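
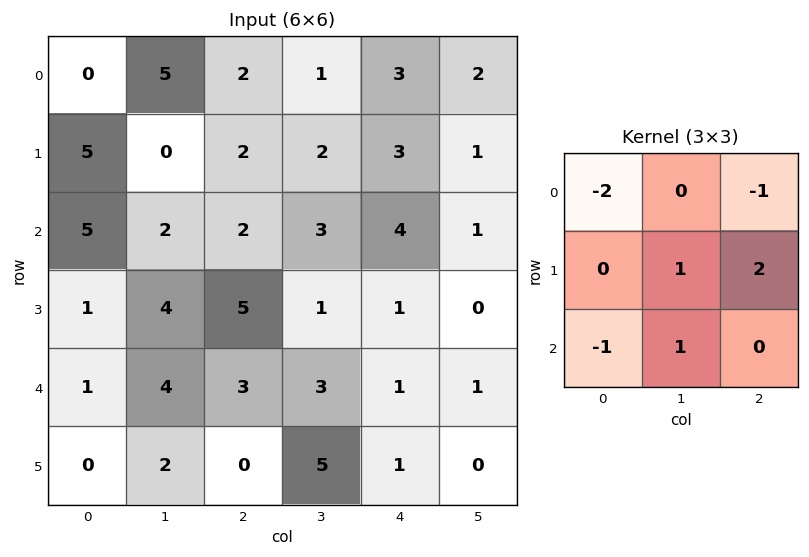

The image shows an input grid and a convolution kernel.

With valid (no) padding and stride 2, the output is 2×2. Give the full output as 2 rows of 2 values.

-1 2
5 -5

Output[0,0]: The receptive field on the input at this output position is [0 5 2 / 5 0 2 / 5 2 2]. Elementwise product with the kernel and sum: 0·-2 + 2·-1 + 0·1 + 2·2 + 5·-1 + 2·1.
Output[0,1]: The receptive field on the input at this output position is [2 1 3 / 2 2 3 / 2 3 4]. Elementwise product with the kernel and sum: 2·-2 + 3·-1 + 2·1 + 3·2 + 2·-1 + 3·1.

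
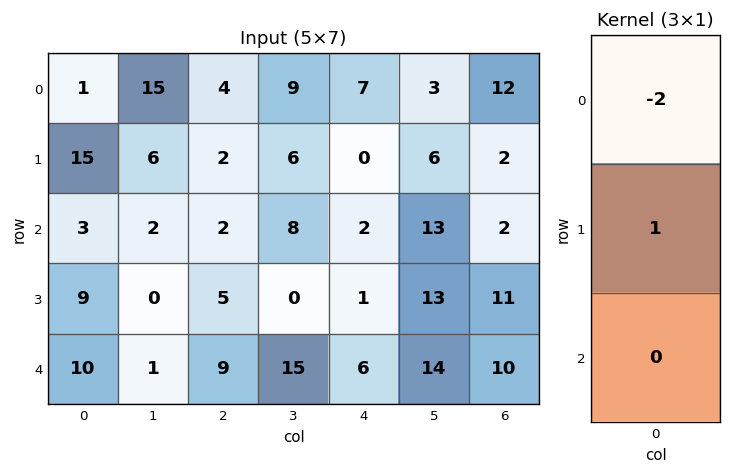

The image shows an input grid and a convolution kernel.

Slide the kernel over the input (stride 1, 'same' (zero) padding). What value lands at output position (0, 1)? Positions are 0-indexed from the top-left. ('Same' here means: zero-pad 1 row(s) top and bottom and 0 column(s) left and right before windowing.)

15

The receptive field on the zero-padded input at this output position is [0 / 15 / 6]. Elementwise product with the kernel and sum: 0·-2 + 15·1.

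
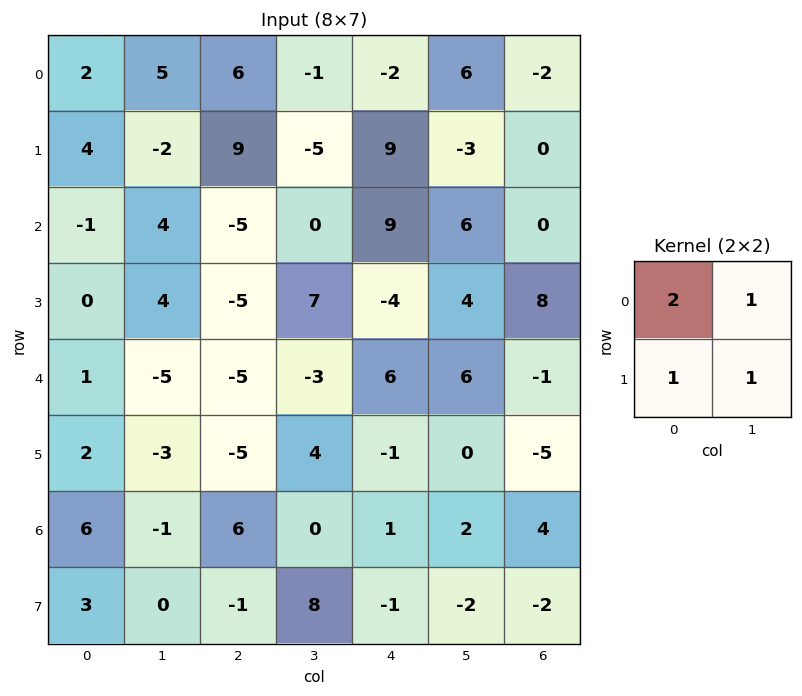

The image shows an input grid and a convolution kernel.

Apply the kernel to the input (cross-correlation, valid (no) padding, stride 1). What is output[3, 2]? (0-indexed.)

The receptive field on the input at this output position is [-5 7 / -5 -3]. Elementwise product with the kernel and sum: -5·2 + 7·1 + -5·1 + -3·1.

-11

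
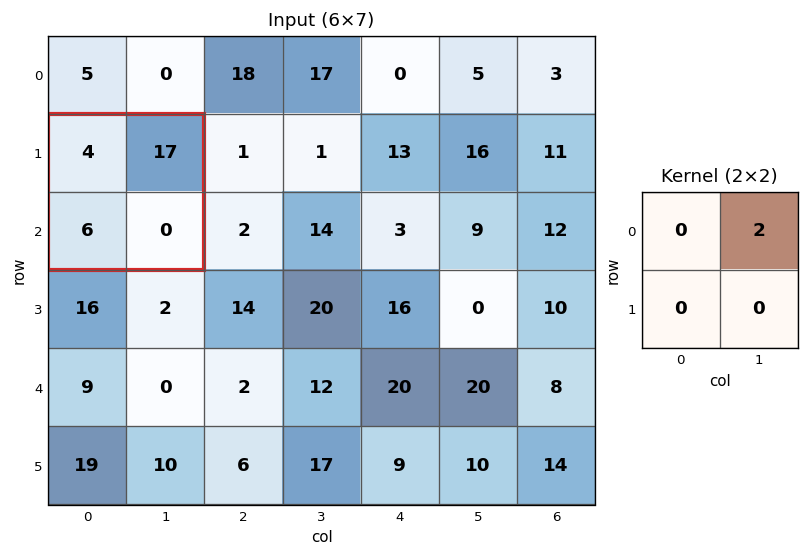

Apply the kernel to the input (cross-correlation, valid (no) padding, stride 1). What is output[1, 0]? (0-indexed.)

34

The receptive field on the input at this output position is [4 17 / 6 0]. Elementwise product with the kernel and sum: 17·2.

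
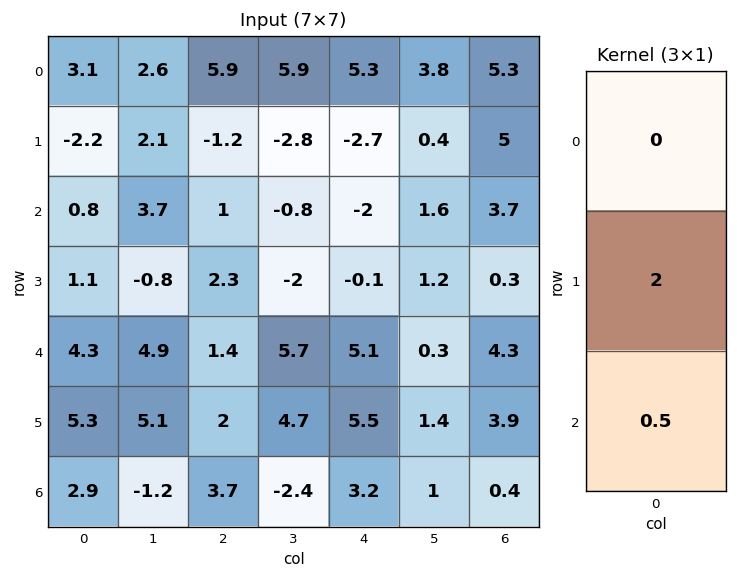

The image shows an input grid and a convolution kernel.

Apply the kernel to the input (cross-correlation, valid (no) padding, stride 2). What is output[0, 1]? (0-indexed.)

The receptive field on the input at this output position is [5.9 / -1.2 / 1]. Elementwise product with the kernel and sum: -1.2·2 + 1·0.5.

-1.9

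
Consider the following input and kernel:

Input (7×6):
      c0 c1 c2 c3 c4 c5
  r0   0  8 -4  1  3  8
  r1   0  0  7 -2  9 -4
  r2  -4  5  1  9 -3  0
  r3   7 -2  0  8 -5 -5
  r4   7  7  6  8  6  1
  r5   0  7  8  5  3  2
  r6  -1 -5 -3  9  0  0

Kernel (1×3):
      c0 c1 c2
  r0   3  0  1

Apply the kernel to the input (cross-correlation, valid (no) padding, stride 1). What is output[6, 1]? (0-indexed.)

-6

The receptive field on the input at this output position is [-5 -3 9]. Elementwise product with the kernel and sum: -5·3 + 9·1.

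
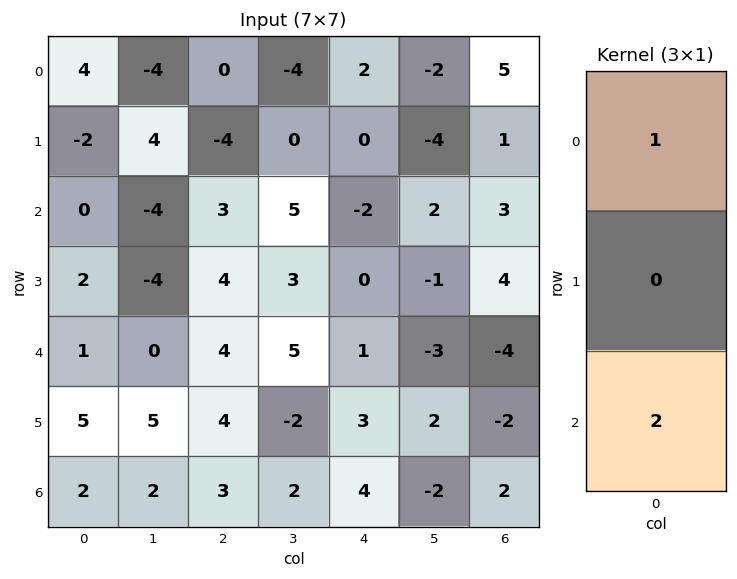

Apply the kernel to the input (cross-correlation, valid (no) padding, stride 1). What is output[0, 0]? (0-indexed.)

The receptive field on the input at this output position is [4 / -2 / 0]. Elementwise product with the kernel and sum: 4·1 + 0·2.

4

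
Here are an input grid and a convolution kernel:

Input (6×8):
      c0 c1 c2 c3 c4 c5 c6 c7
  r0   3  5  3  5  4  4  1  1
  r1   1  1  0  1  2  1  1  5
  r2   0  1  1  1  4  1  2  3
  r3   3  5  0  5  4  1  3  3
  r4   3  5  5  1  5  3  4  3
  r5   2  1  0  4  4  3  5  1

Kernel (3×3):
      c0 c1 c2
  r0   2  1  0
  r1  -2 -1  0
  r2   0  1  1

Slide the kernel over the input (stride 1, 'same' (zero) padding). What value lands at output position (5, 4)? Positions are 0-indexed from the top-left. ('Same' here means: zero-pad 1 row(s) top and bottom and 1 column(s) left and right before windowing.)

-5

The receptive field on the zero-padded input at this output position is [1 5 3 / 4 4 3 / 0 0 0]. Elementwise product with the kernel and sum: 1·2 + 5·1 + 4·-2 + 4·-1 + 0·1 + 0·1.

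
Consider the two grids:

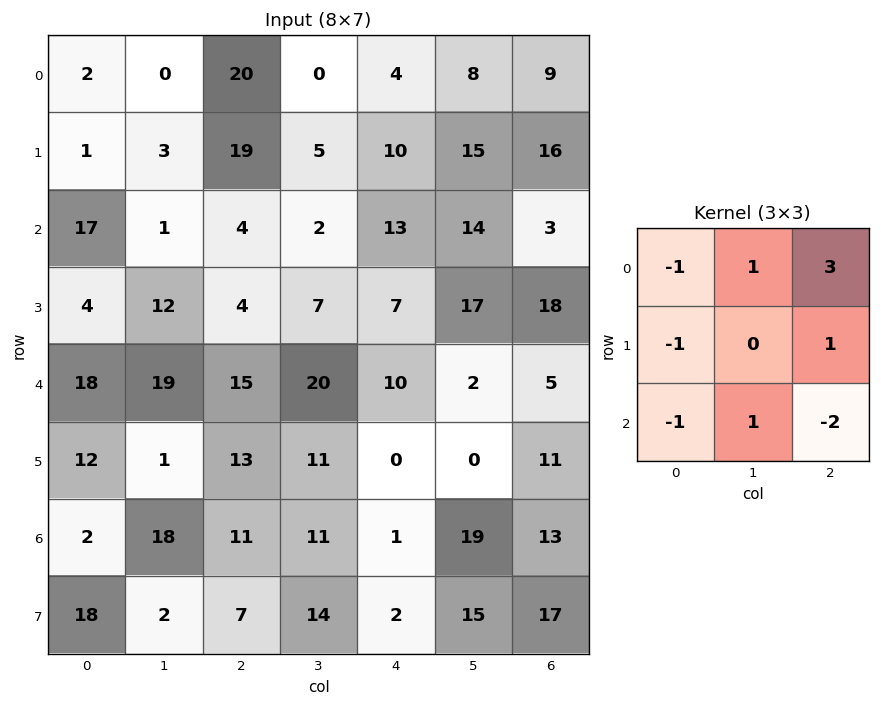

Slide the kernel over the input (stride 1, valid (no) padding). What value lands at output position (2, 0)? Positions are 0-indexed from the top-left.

The receptive field on the input at this output position is [17 1 4 / 4 12 4 / 18 19 15]. Elementwise product with the kernel and sum: 17·-1 + 1·1 + 4·3 + 4·-1 + 4·1 + 18·-1 + 19·1 + 15·-2.

-33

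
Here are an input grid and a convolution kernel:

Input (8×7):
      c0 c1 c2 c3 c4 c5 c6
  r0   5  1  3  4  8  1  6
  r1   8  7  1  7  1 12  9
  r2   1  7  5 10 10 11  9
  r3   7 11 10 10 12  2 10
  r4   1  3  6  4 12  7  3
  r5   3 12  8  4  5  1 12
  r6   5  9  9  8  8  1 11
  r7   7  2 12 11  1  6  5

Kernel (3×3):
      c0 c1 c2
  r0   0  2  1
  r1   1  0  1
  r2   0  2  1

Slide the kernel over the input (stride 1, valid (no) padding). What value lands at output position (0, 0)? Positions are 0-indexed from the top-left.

33

The receptive field on the input at this output position is [5 1 3 / 8 7 1 / 1 7 5]. Elementwise product with the kernel and sum: 1·2 + 3·1 + 8·1 + 1·1 + 7·2 + 5·1.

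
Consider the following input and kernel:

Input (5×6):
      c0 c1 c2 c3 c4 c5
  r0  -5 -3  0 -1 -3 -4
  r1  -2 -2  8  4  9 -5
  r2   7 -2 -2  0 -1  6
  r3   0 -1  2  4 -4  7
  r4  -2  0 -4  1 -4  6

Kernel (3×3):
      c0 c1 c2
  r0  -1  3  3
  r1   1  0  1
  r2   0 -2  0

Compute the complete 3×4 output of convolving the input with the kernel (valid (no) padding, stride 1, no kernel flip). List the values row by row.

6 6 5 -19
27 32 20 22
-17 7 -5 34

Output[0,0]: The receptive field on the input at this output position is [-5 -3 0 / -2 -2 8 / 7 -2 -2]. Elementwise product with the kernel and sum: -5·-1 + -3·3 + 0·3 + -2·1 + 8·1 + -2·-2.
Output[0,1]: The receptive field on the input at this output position is [-3 0 -1 / -2 8 4 / -2 -2 0]. Elementwise product with the kernel and sum: -3·-1 + 0·3 + -1·3 + -2·1 + 4·1 + -2·-2.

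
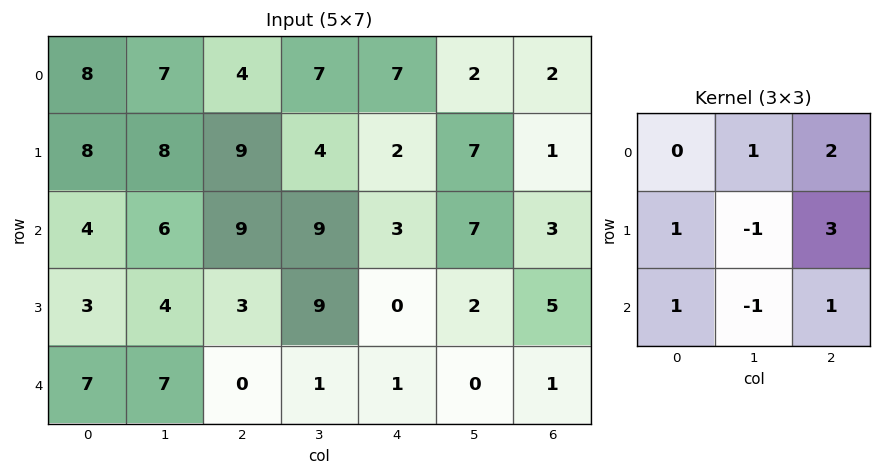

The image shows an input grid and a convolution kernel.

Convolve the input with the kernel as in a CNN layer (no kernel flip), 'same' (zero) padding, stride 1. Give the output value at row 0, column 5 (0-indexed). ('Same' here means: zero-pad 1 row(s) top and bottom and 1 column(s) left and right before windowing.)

The receptive field on the zero-padded input at this output position is [0 0 0 / 7 2 2 / 2 7 1]. Elementwise product with the kernel and sum: 0·1 + 0·2 + 7·1 + 2·-1 + 2·3 + 2·1 + 7·-1 + 1·1.

7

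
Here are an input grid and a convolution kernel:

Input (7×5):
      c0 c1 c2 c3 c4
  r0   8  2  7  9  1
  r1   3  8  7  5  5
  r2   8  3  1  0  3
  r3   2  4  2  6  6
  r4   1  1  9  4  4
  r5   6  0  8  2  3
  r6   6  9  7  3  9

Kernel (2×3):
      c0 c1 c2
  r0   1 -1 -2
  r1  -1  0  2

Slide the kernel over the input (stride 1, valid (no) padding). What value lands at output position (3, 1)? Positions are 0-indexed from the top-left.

The receptive field on the input at this output position is [4 2 6 / 1 9 4]. Elementwise product with the kernel and sum: 4·1 + 2·-1 + 6·-2 + 1·-1 + 4·2.

-3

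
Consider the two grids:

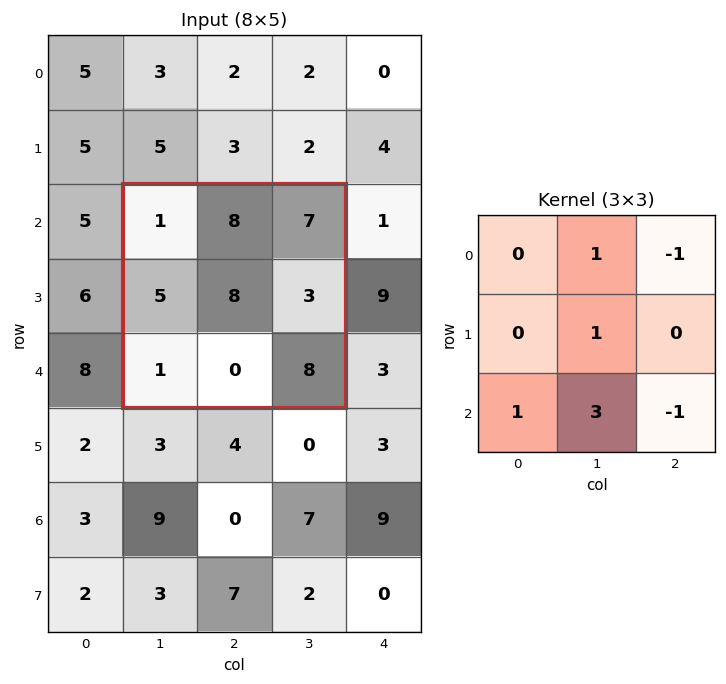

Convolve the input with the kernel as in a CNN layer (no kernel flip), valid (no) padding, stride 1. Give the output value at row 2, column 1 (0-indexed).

2

The receptive field on the input at this output position is [1 8 7 / 5 8 3 / 1 0 8]. Elementwise product with the kernel and sum: 8·1 + 7·-1 + 8·1 + 1·1 + 0·3 + 8·-1.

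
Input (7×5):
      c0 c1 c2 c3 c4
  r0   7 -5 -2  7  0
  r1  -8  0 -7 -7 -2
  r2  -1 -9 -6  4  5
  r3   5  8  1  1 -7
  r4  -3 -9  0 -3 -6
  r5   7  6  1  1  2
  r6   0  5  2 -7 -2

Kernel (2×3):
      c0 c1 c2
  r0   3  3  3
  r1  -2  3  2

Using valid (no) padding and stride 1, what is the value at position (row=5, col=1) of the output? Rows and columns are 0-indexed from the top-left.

6

The receptive field on the input at this output position is [6 1 1 / 5 2 -7]. Elementwise product with the kernel and sum: 6·3 + 1·3 + 1·3 + 5·-2 + 2·3 + -7·2.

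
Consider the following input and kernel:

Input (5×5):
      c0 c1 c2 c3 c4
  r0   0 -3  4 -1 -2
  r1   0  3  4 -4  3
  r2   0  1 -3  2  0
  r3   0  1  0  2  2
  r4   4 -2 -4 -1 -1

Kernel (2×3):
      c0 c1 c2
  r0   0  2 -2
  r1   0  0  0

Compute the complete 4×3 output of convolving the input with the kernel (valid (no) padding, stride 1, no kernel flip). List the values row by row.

Output[0,0]: The receptive field on the input at this output position is [0 -3 4 / 0 3 4]. Elementwise product with the kernel and sum: -3·2 + 4·-2.
Output[0,1]: The receptive field on the input at this output position is [-3 4 -1 / 3 4 -4]. Elementwise product with the kernel and sum: 4·2 + -1·-2.

-14 10 2
-2 16 -14
8 -10 4
2 -4 0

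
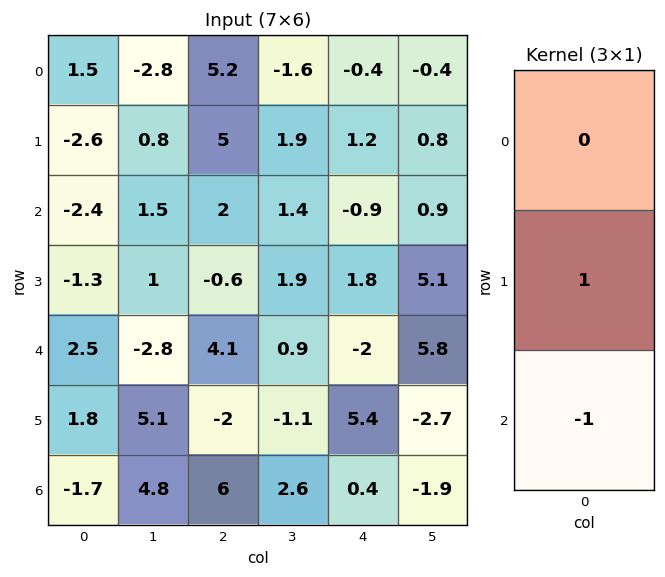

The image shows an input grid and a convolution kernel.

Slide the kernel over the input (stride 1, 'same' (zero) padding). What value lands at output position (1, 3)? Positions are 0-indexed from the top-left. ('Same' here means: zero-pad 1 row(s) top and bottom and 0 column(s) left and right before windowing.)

0.5

The receptive field on the zero-padded input at this output position is [-1.6 / 1.9 / 1.4]. Elementwise product with the kernel and sum: 1.9·1 + 1.4·-1.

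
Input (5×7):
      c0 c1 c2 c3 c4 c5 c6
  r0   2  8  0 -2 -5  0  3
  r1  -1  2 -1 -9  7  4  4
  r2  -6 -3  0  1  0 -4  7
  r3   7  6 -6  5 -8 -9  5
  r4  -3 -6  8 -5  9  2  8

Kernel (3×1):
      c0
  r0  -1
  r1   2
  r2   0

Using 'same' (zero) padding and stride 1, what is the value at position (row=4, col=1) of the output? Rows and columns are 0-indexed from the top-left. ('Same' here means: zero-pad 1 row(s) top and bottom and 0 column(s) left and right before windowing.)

The receptive field on the zero-padded input at this output position is [6 / -6 / 0]. Elementwise product with the kernel and sum: 6·-1 + -6·2.

-18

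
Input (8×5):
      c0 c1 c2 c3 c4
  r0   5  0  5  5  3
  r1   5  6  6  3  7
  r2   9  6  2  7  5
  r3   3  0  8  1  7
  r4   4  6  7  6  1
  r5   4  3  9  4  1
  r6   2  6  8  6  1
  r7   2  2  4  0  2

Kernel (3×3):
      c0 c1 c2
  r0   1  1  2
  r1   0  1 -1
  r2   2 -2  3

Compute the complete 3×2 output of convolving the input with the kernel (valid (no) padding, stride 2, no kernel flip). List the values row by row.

Output[0,0]: The receptive field on the input at this output position is [5 0 5 / 5 6 6 / 9 6 2]. Elementwise product with the kernel and sum: 5·1 + 0·1 + 5·2 + 6·1 + 6·-1 + 9·2 + 6·-2 + 2·3.
Output[0,1]: The receptive field on the input at this output position is [5 5 3 / 6 3 7 / 2 7 5]. Elementwise product with the kernel and sum: 5·1 + 5·1 + 3·2 + 3·1 + 7·-1 + 2·2 + 7·-2 + 5·3.

27 17
28 18
34 25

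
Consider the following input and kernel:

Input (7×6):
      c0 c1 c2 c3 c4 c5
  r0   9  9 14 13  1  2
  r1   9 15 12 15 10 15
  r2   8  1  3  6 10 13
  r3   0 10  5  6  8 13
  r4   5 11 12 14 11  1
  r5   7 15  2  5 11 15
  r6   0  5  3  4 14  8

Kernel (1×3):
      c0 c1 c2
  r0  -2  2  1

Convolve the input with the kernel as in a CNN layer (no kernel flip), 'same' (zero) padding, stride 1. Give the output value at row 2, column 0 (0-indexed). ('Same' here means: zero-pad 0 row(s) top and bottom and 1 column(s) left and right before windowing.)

17

The receptive field on the zero-padded input at this output position is [0 8 1]. Elementwise product with the kernel and sum: 0·-2 + 8·2 + 1·1.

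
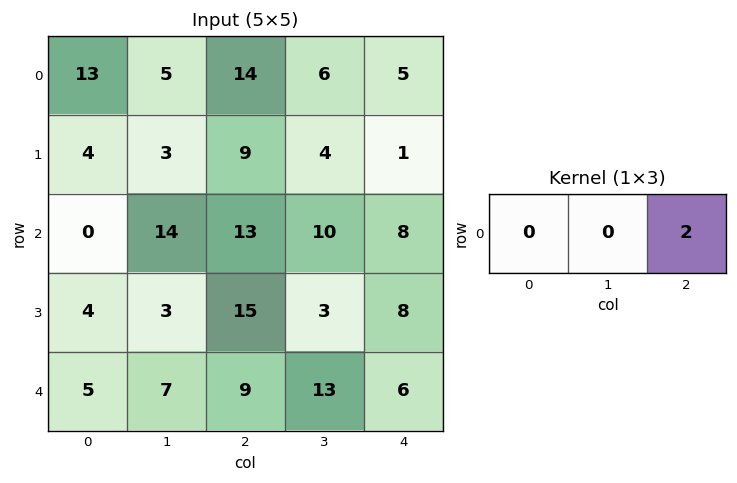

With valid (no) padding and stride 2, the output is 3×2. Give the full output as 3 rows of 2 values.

Output[0,0]: The receptive field on the input at this output position is [13 5 14]. Elementwise product with the kernel and sum: 14·2.
Output[0,1]: The receptive field on the input at this output position is [14 6 5]. Elementwise product with the kernel and sum: 5·2.

28 10
26 16
18 12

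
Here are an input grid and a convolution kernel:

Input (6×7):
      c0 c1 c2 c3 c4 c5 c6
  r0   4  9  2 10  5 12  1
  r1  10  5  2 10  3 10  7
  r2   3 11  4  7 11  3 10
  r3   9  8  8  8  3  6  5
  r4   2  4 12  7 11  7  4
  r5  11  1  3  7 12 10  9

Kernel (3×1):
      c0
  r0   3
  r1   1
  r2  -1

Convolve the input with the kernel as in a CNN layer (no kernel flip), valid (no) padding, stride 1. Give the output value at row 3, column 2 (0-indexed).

The receptive field on the input at this output position is [8 / 12 / 3]. Elementwise product with the kernel and sum: 8·3 + 12·1 + 3·-1.

33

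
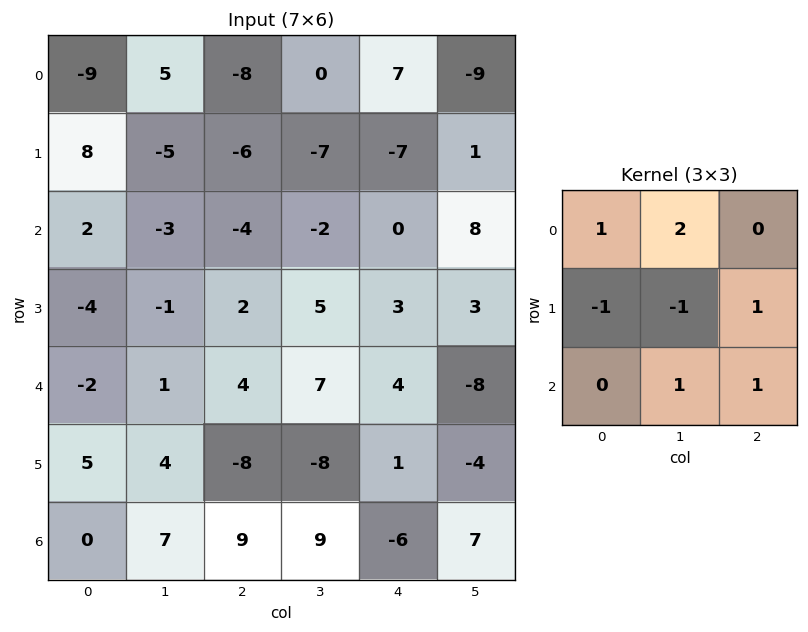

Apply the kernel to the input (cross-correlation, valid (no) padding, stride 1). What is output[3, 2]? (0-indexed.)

-2

The receptive field on the input at this output position is [2 5 3 / 4 7 4 / -8 -8 1]. Elementwise product with the kernel and sum: 2·1 + 5·2 + 4·-1 + 7·-1 + 4·1 + -8·1 + 1·1.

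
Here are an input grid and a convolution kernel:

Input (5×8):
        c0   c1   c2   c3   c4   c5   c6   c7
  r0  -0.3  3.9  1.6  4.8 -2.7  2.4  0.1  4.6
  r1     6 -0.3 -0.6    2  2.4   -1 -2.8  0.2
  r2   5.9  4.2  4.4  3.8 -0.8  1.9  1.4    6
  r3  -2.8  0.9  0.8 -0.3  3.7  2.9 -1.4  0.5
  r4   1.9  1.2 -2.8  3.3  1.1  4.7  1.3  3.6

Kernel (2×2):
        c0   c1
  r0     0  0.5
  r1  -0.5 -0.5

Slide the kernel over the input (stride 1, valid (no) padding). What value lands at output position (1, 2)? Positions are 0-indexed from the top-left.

-3.1

The receptive field on the input at this output position is [-0.6 2 / 4.4 3.8]. Elementwise product with the kernel and sum: 2·0.5 + 4.4·-0.5 + 3.8·-0.5.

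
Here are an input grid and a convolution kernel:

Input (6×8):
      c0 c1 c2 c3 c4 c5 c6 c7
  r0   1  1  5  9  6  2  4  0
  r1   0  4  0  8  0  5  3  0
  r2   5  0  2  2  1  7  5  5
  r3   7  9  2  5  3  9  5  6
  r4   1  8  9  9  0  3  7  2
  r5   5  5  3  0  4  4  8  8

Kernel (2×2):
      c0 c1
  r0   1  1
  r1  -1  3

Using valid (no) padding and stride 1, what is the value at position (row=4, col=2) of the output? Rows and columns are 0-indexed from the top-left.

The receptive field on the input at this output position is [9 9 / 3 0]. Elementwise product with the kernel and sum: 9·1 + 9·1 + 3·-1 + 0·3.

15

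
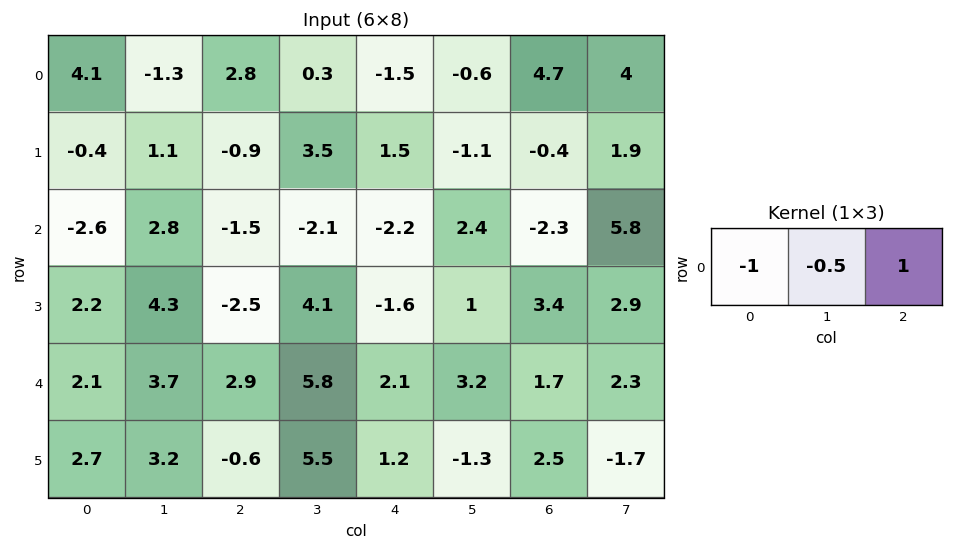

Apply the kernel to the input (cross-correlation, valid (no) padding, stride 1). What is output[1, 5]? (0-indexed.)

3.2

The receptive field on the input at this output position is [-1.1 -0.4 1.9]. Elementwise product with the kernel and sum: -1.1·-1 + -0.4·-0.5 + 1.9·1.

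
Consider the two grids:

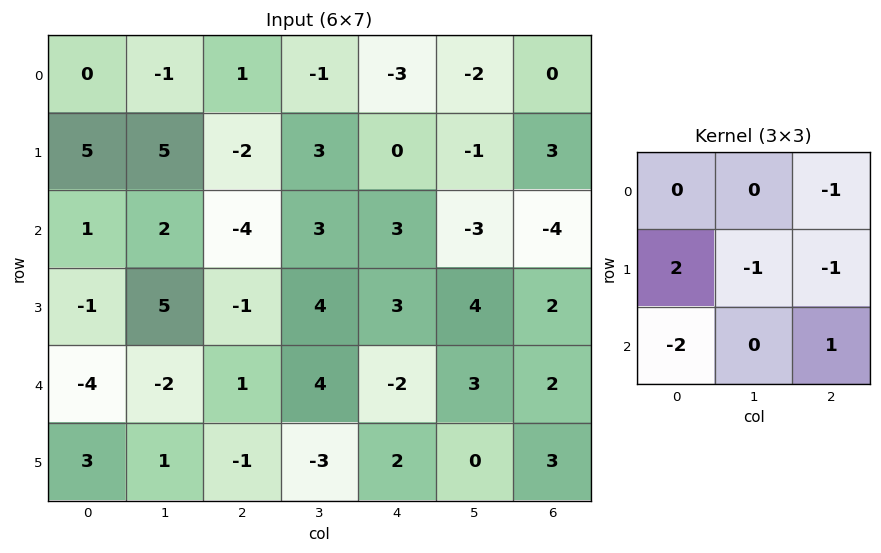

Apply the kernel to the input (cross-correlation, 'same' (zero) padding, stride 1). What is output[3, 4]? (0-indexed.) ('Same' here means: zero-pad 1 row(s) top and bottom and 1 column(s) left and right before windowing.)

The receptive field on the zero-padded input at this output position is [3 3 -3 / 4 3 4 / 4 -2 3]. Elementwise product with the kernel and sum: -3·-1 + 4·2 + 3·-1 + 4·-1 + 4·-2 + 3·1.

-1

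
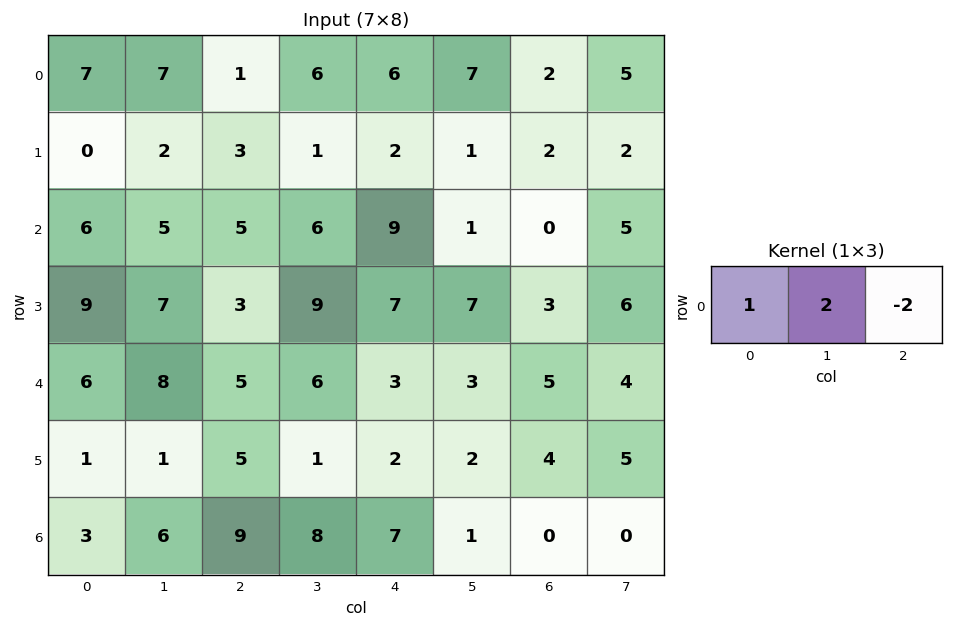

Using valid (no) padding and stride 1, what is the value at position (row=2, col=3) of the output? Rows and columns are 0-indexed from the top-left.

22

The receptive field on the input at this output position is [6 9 1]. Elementwise product with the kernel and sum: 6·1 + 9·2 + 1·-2.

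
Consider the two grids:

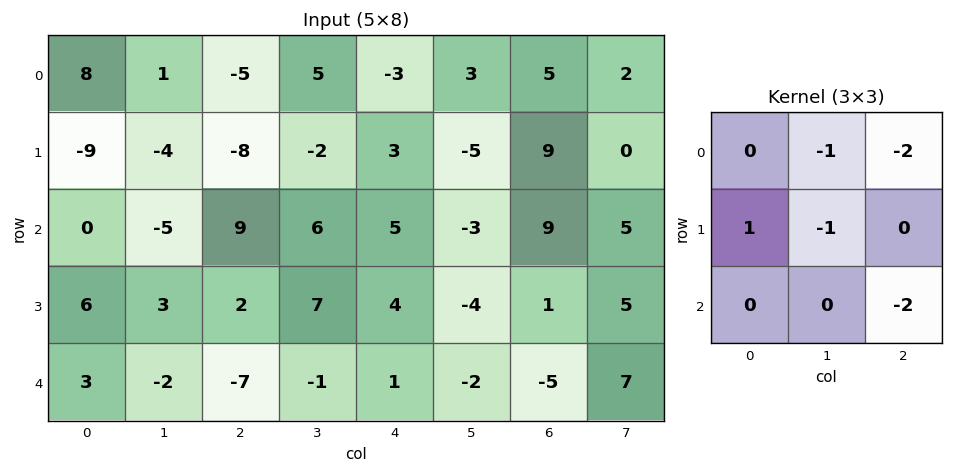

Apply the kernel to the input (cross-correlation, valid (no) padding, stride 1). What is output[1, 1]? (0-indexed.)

-16

The receptive field on the input at this output position is [-4 -8 -2 / -5 9 6 / 3 2 7]. Elementwise product with the kernel and sum: -8·-1 + -2·-2 + -5·1 + 9·-1 + 7·-2.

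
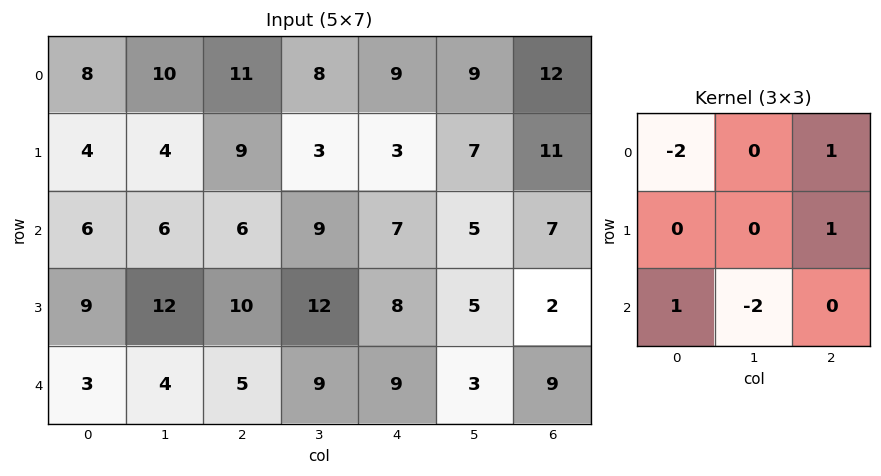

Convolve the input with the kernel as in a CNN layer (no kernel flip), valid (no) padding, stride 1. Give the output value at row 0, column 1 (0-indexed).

-15

The receptive field on the input at this output position is [10 11 8 / 4 9 3 / 6 6 9]. Elementwise product with the kernel and sum: 10·-2 + 8·1 + 3·1 + 6·1 + 6·-2.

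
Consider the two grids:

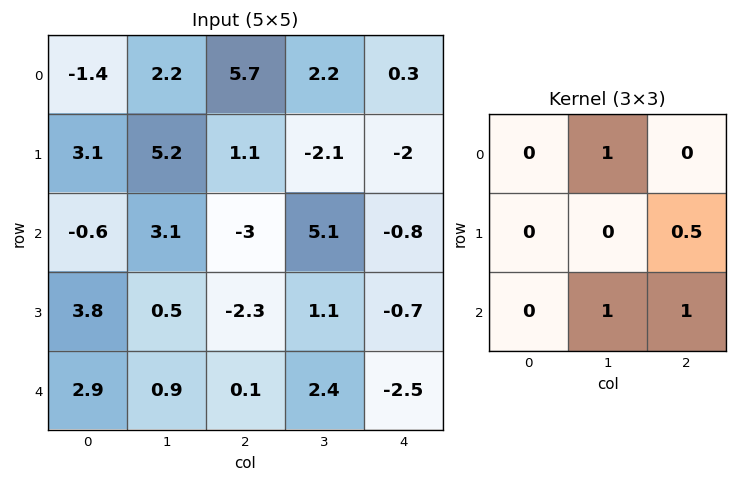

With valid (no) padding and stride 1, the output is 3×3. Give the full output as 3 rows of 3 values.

2.85 6.75 5.5
1.9 2.45 -2.1
2.95 0.05 4.65

Output[0,0]: The receptive field on the input at this output position is [-1.4 2.2 5.7 / 3.1 5.2 1.1 / -0.6 3.1 -3]. Elementwise product with the kernel and sum: 2.2·1 + 1.1·0.5 + 3.1·1 + -3·1.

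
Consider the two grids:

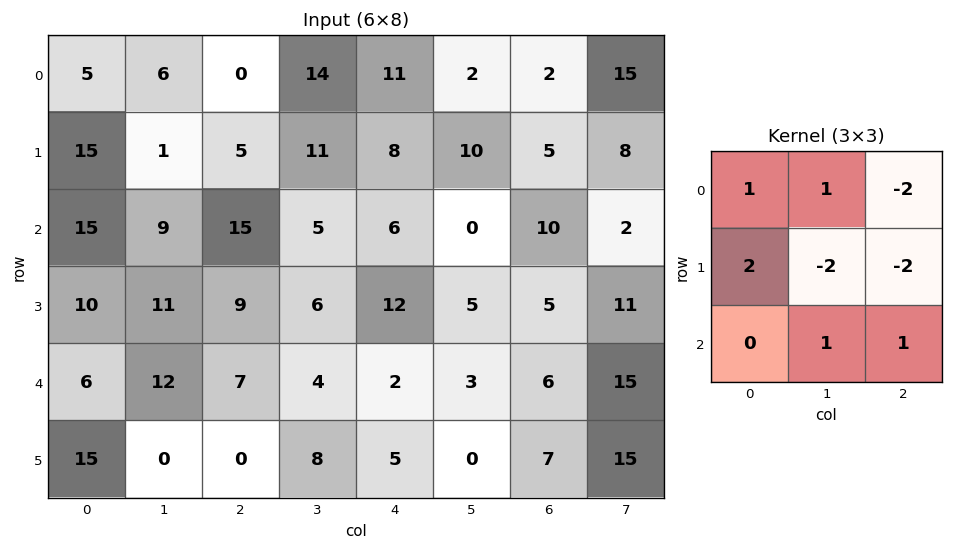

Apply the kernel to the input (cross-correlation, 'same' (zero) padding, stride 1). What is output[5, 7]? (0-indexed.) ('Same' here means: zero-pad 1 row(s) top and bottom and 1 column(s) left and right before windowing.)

The receptive field on the zero-padded input at this output position is [6 15 0 / 7 15 0 / 0 0 0]. Elementwise product with the kernel and sum: 6·1 + 15·1 + 0·-2 + 7·2 + 15·-2 + 0·-2 + 0·1 + 0·1.

5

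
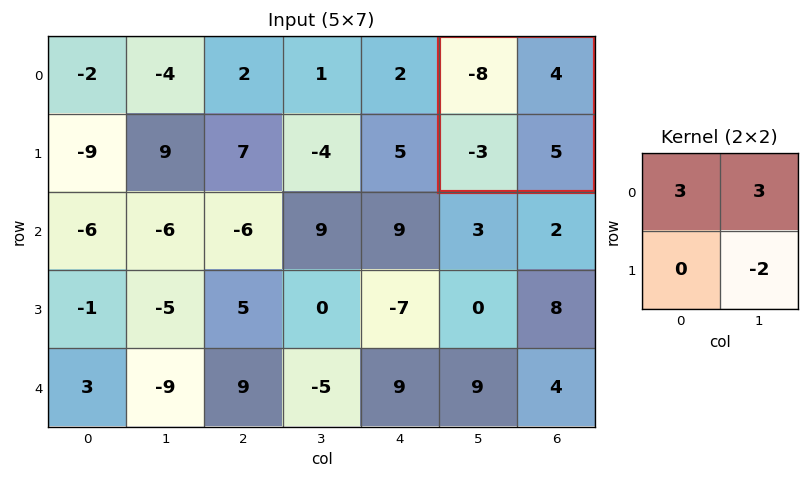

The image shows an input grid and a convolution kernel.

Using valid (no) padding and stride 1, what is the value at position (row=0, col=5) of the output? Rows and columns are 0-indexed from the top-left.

-22

The receptive field on the input at this output position is [-8 4 / -3 5]. Elementwise product with the kernel and sum: -8·3 + 4·3 + 5·-2.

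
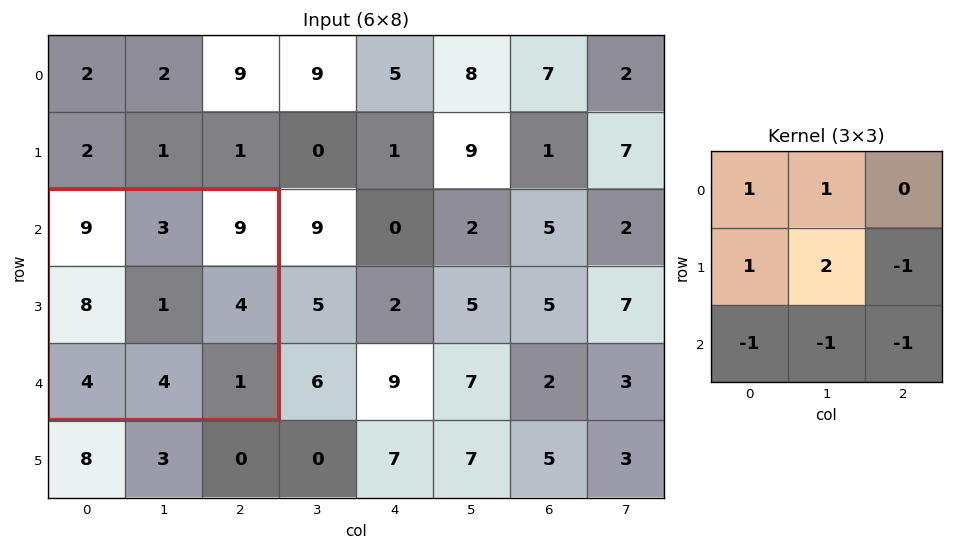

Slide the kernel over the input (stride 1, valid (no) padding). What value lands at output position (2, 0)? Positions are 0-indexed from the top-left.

9

The receptive field on the input at this output position is [9 3 9 / 8 1 4 / 4 4 1]. Elementwise product with the kernel and sum: 9·1 + 3·1 + 8·1 + 1·2 + 4·-1 + 4·-1 + 4·-1 + 1·-1.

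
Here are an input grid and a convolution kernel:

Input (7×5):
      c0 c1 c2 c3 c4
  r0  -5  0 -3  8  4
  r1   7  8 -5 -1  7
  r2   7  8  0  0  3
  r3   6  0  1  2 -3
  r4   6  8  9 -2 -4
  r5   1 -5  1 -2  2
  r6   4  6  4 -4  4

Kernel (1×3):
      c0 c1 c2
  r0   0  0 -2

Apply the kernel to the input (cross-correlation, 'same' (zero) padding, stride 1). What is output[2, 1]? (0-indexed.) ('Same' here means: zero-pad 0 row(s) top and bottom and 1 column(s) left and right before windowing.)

0

The receptive field on the zero-padded input at this output position is [7 8 0]. Elementwise product with the kernel and sum: 0·-2.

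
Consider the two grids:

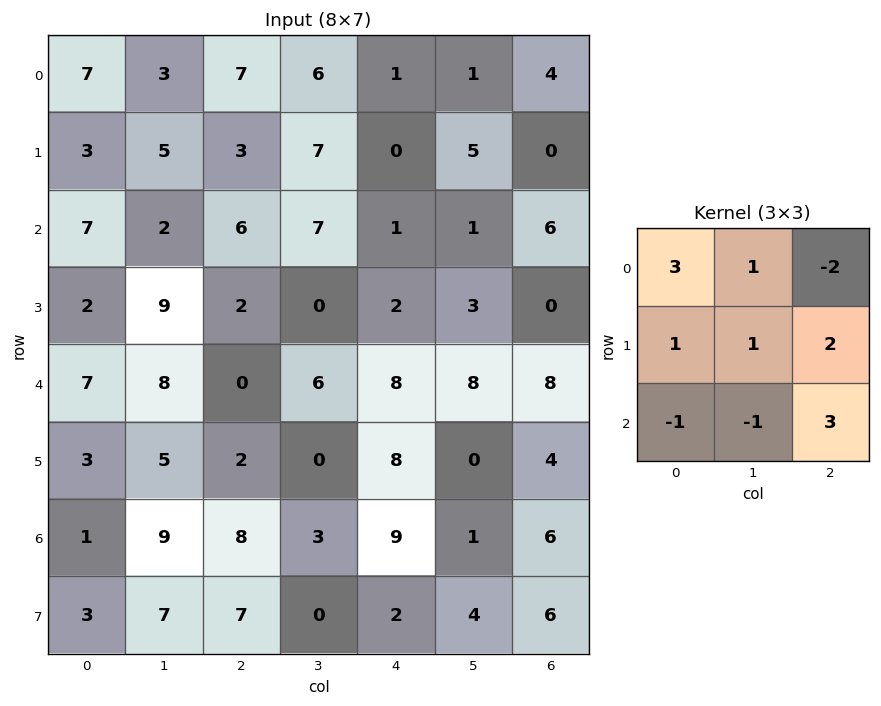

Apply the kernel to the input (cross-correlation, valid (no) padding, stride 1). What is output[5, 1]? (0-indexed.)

26

The receptive field on the input at this output position is [5 2 0 / 9 8 3 / 7 7 0]. Elementwise product with the kernel and sum: 5·3 + 2·1 + 0·-2 + 9·1 + 8·1 + 3·2 + 7·-1 + 7·-1 + 0·3.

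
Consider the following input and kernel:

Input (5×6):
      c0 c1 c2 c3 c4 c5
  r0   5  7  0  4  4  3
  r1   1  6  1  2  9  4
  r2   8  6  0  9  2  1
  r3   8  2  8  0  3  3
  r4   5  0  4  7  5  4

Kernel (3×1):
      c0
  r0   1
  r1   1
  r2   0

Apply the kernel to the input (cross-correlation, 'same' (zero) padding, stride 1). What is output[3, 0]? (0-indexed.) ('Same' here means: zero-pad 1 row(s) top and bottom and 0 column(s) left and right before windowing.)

16

The receptive field on the zero-padded input at this output position is [8 / 8 / 5]. Elementwise product with the kernel and sum: 8·1 + 8·1.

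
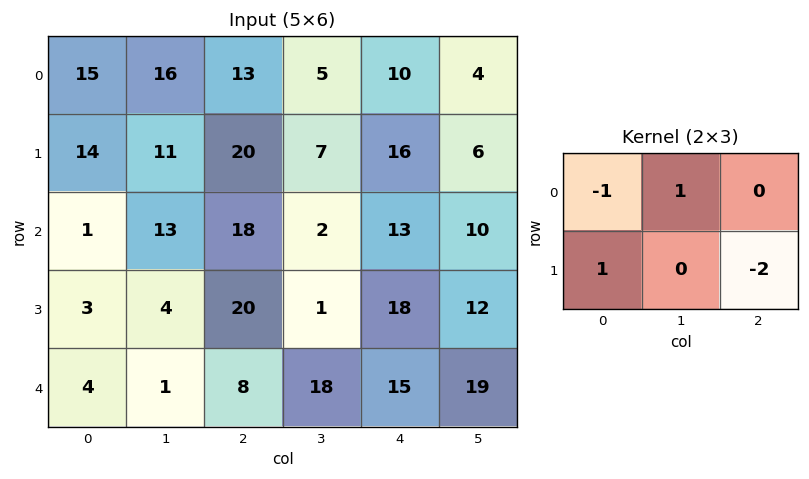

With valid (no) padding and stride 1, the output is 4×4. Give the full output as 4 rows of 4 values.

Output[0,0]: The receptive field on the input at this output position is [15 16 13 / 14 11 20]. Elementwise product with the kernel and sum: 15·-1 + 16·1 + 14·1 + 20·-2.

-25 -6 -20 0
-38 18 -21 -9
-25 7 -32 -12
-11 -19 -41 -3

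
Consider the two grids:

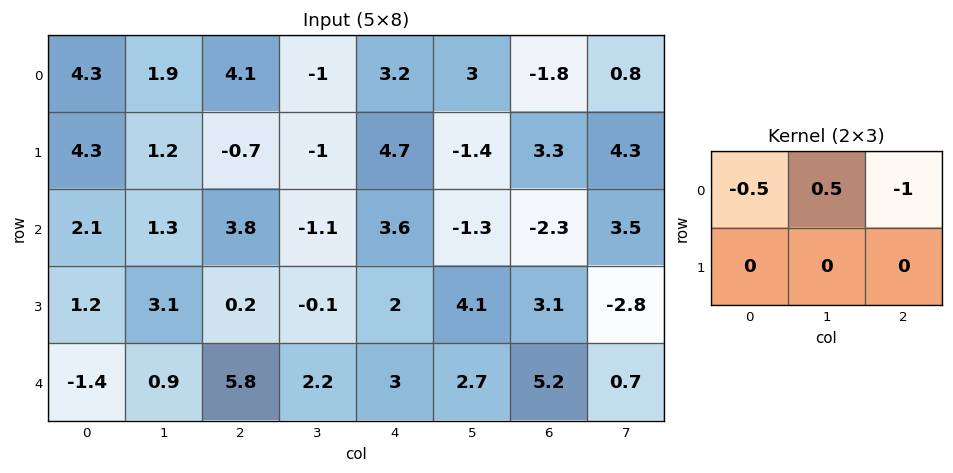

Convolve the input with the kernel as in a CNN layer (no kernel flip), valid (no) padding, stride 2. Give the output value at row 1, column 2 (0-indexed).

-0.15

The receptive field on the input at this output position is [3.6 -1.3 -2.3 / 2 4.1 3.1]. Elementwise product with the kernel and sum: 3.6·-0.5 + -1.3·0.5 + -2.3·-1.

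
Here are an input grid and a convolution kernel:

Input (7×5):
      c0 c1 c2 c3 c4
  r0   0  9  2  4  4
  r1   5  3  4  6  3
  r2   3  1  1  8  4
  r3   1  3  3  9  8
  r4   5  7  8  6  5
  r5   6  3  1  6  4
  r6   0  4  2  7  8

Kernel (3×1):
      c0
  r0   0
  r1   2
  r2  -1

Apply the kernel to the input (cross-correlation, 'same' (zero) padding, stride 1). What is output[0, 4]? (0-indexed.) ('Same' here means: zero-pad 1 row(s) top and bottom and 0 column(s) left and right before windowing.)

The receptive field on the zero-padded input at this output position is [0 / 4 / 3]. Elementwise product with the kernel and sum: 4·2 + 3·-1.

5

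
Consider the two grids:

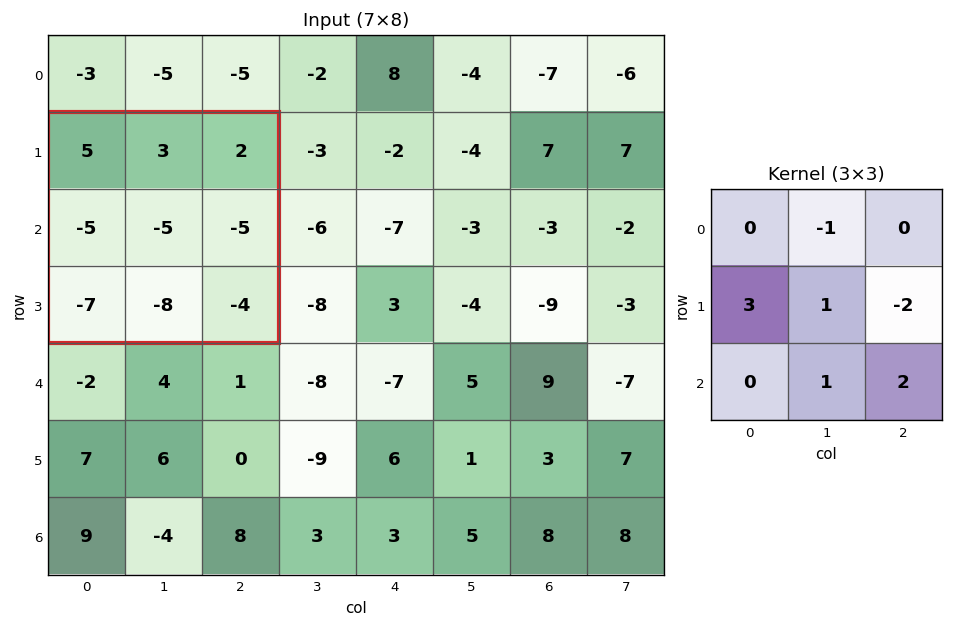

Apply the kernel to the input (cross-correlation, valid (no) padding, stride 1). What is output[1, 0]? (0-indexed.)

-29

The receptive field on the input at this output position is [5 3 2 / -5 -5 -5 / -7 -8 -4]. Elementwise product with the kernel and sum: 3·-1 + -5·3 + -5·1 + -5·-2 + -8·1 + -4·2.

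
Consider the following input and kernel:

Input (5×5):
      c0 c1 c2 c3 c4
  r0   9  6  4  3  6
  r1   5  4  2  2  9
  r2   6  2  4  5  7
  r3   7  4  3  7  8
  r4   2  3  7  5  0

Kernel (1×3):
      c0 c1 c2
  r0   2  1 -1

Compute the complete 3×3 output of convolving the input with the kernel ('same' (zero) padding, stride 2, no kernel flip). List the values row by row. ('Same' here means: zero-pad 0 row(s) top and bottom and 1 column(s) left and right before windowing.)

Output[0,0]: The receptive field on the zero-padded input at this output position is [0 9 6]. Elementwise product with the kernel and sum: 0·2 + 9·1 + 6·-1.

3 13 12
4 3 17
-1 8 10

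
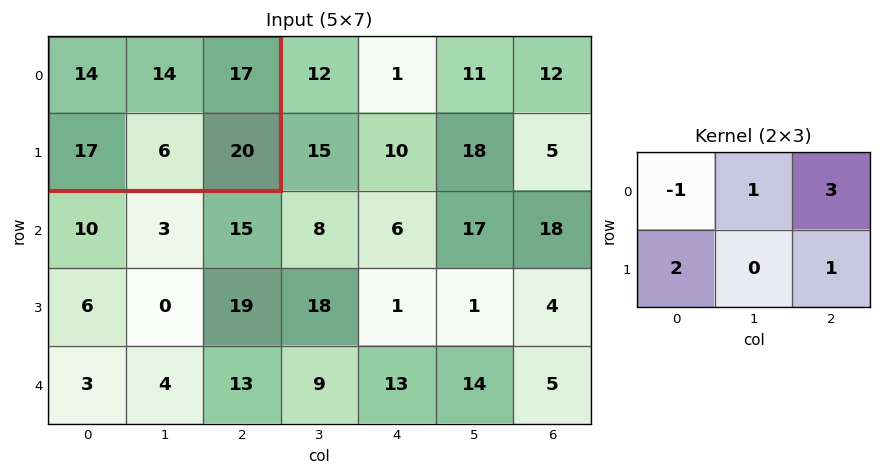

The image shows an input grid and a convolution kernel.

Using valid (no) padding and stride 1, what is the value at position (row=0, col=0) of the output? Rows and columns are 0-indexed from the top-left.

105

The receptive field on the input at this output position is [14 14 17 / 17 6 20]. Elementwise product with the kernel and sum: 14·-1 + 14·1 + 17·3 + 17·2 + 20·1.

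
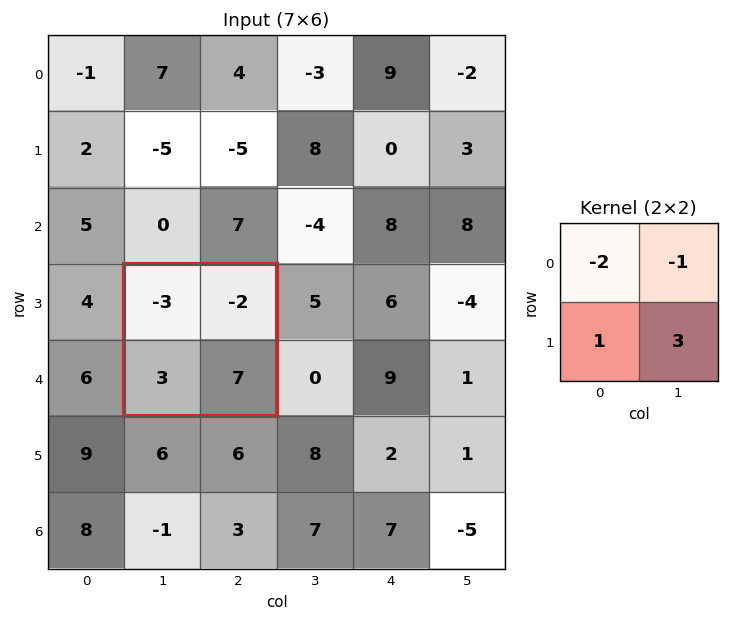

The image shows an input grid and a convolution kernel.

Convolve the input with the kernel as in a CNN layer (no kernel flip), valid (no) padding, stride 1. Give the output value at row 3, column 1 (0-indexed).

32

The receptive field on the input at this output position is [-3 -2 / 3 7]. Elementwise product with the kernel and sum: -3·-2 + -2·-1 + 3·1 + 7·3.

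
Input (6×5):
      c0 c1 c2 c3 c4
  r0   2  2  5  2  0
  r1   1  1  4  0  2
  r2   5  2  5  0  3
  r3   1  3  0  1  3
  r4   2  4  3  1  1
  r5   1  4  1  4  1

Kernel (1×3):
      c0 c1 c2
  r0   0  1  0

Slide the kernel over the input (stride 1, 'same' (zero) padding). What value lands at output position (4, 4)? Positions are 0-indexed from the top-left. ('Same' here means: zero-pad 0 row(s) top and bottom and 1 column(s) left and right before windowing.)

The receptive field on the zero-padded input at this output position is [1 1 0]. Elementwise product with the kernel and sum: 1·1.

1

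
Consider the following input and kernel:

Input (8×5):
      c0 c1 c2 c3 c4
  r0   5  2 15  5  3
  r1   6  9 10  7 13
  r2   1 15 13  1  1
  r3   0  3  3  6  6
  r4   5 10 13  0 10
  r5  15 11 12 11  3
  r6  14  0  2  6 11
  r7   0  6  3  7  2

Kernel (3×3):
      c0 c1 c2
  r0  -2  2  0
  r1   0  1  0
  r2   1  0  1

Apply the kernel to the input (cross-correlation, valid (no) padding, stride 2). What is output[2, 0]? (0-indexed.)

The receptive field on the input at this output position is [5 10 13 / 15 11 12 / 14 0 2]. Elementwise product with the kernel and sum: 5·-2 + 10·2 + 11·1 + 14·1 + 2·1.

37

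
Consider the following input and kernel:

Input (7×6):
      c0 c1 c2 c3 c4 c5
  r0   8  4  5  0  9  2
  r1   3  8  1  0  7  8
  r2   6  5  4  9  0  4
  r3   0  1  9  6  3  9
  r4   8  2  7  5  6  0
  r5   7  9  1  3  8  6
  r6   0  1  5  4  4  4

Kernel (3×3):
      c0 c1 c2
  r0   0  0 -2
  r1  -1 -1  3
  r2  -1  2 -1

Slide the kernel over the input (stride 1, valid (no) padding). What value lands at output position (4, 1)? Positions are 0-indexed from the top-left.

-6

The receptive field on the input at this output position is [2 7 5 / 9 1 3 / 1 5 4]. Elementwise product with the kernel and sum: 5·-2 + 9·-1 + 1·-1 + 3·3 + 1·-1 + 5·2 + 4·-1.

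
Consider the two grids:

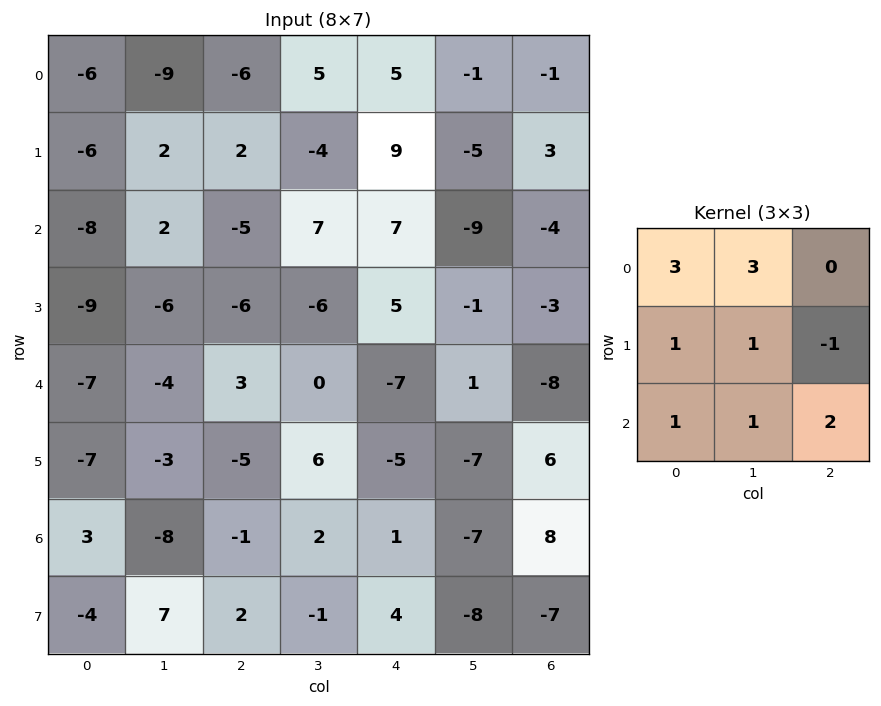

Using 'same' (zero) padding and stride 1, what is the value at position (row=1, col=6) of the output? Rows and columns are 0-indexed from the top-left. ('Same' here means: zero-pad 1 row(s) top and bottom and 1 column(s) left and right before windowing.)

-21

The receptive field on the zero-padded input at this output position is [-1 -1 0 / -5 3 0 / -9 -4 0]. Elementwise product with the kernel and sum: -1·3 + -1·3 + -5·1 + 3·1 + 0·-1 + -9·1 + -4·1 + 0·2.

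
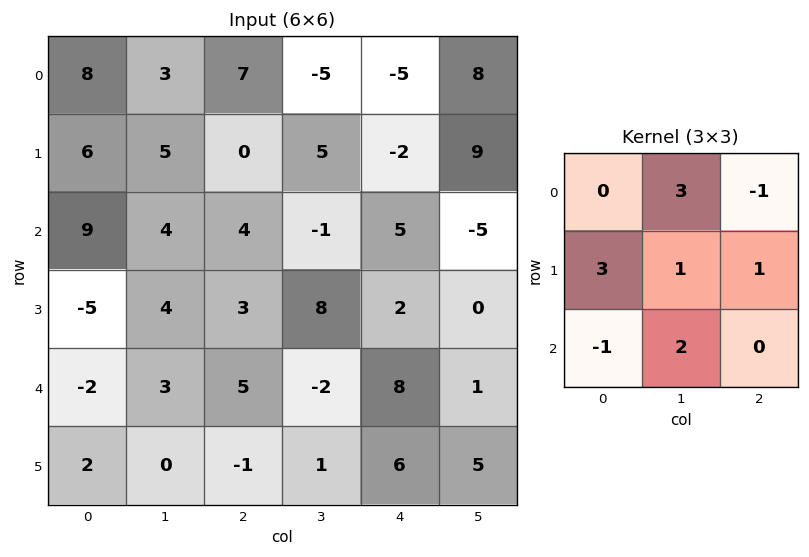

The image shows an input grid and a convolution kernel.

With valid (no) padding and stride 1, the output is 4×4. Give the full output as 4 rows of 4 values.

Output[0,0]: The receptive field on the input at this output position is [8 3 7 / 6 5 0 / 9 4 4]. Elementwise product with the kernel and sum: 3·3 + 7·-1 + 6·3 + 5·1 + 0·1 + 9·-1 + 4·2.
Output[0,1]: The receptive field on the input at this output position is [3 7 -5 / 5 0 5 / 4 4 -1]. Elementwise product with the kernel and sum: 7·3 + -5·-1 + 5·3 + 0·1 + 5·1 + 4·-1 + 4·2.

24 50 -13 10
63 12 46 -22
8 43 2 64
9 11 46 20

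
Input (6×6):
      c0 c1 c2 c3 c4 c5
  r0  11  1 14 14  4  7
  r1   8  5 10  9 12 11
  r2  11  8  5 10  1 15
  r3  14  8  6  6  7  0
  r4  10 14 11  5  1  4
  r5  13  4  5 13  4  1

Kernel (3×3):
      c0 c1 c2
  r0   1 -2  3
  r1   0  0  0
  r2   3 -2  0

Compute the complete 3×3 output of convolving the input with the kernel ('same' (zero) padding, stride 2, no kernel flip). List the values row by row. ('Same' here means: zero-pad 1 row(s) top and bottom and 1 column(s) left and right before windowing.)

Output[0,0]: The receptive field on the zero-padded input at this output position is [0 0 0 / 0 11 1 / 0 8 5]. Elementwise product with the kernel and sum: 0·1 + 0·-2 + 0·3 + 0·3 + 8·-2.
Output[0,1]: The receptive field on the zero-padded input at this output position is [0 0 0 / 1 14 14 / 5 10 9]. Elementwise product with the kernel and sum: 0·1 + 0·-2 + 0·3 + 5·3 + 10·-2.

-16 -5 3
-29 24 22
-30 16 23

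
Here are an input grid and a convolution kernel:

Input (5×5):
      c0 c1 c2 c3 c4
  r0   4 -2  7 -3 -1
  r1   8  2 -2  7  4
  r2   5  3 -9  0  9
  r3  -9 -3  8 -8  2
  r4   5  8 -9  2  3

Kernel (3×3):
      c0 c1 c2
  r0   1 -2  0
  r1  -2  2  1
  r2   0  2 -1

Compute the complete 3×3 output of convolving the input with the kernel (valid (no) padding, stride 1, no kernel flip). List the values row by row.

9 -35 26
-23 6 -7
44 15 -38

Output[0,0]: The receptive field on the input at this output position is [4 -2 7 / 8 2 -2 / 5 3 -9]. Elementwise product with the kernel and sum: 4·1 + -2·-2 + 8·-2 + 2·2 + -2·1 + 3·2 + -9·-1.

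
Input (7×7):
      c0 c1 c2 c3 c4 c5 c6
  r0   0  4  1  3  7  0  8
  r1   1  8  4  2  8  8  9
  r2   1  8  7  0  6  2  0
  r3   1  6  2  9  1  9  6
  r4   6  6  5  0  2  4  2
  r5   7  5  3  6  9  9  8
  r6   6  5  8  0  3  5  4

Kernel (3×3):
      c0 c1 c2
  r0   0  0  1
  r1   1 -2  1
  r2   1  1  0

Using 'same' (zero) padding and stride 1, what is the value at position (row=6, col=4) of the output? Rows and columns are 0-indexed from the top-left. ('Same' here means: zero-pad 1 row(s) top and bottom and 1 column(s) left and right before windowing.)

The receptive field on the zero-padded input at this output position is [6 9 9 / 0 3 5 / 0 0 0]. Elementwise product with the kernel and sum: 9·1 + 0·1 + 3·-2 + 5·1 + 0·1 + 0·1.

8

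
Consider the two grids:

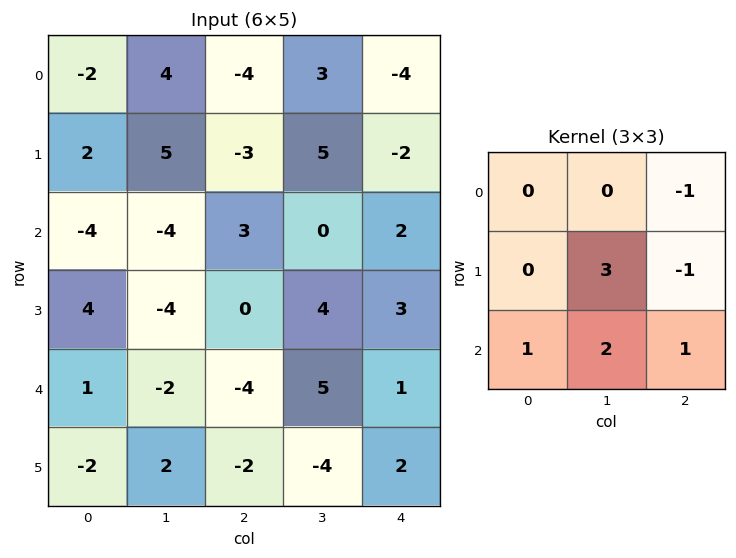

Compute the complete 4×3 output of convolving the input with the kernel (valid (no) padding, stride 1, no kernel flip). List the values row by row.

13 -15 26
-16 4 11
-22 -9 14
-2 -27 3

Output[0,0]: The receptive field on the input at this output position is [-2 4 -4 / 2 5 -3 / -4 -4 3]. Elementwise product with the kernel and sum: -4·-1 + 5·3 + -3·-1 + -4·1 + -4·2 + 3·1.
Output[0,1]: The receptive field on the input at this output position is [4 -4 3 / 5 -3 5 / -4 3 0]. Elementwise product with the kernel and sum: 3·-1 + -3·3 + 5·-1 + -4·1 + 3·2 + 0·1.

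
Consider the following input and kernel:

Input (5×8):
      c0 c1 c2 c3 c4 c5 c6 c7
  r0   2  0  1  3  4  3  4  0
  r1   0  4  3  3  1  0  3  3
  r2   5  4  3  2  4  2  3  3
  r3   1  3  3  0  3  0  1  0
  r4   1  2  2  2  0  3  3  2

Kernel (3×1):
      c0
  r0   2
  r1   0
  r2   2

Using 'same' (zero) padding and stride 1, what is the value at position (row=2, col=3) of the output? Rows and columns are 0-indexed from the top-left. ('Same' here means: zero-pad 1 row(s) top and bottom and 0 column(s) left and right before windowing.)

The receptive field on the zero-padded input at this output position is [3 / 2 / 0]. Elementwise product with the kernel and sum: 3·2 + 0·2.

6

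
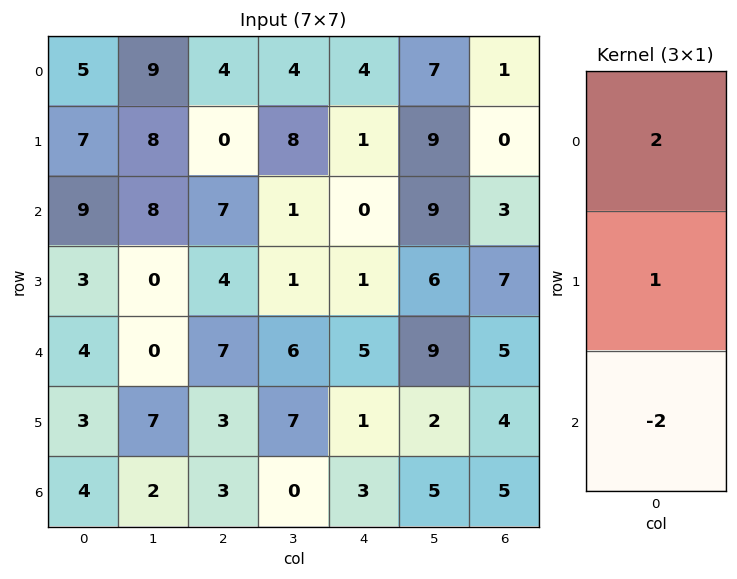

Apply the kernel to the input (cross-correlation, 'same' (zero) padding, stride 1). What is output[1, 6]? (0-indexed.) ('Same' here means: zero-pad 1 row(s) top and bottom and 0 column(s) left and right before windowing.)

The receptive field on the zero-padded input at this output position is [1 / 0 / 3]. Elementwise product with the kernel and sum: 1·2 + 0·1 + 3·-2.

-4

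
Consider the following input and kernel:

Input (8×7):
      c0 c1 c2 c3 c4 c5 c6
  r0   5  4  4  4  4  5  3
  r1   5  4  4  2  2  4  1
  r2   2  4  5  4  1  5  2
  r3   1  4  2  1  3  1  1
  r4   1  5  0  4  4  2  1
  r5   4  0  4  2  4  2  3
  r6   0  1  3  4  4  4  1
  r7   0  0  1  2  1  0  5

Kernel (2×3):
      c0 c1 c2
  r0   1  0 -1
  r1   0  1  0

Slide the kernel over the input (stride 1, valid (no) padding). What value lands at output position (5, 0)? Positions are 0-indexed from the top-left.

1

The receptive field on the input at this output position is [4 0 4 / 0 1 3]. Elementwise product with the kernel and sum: 4·1 + 4·-1 + 1·1.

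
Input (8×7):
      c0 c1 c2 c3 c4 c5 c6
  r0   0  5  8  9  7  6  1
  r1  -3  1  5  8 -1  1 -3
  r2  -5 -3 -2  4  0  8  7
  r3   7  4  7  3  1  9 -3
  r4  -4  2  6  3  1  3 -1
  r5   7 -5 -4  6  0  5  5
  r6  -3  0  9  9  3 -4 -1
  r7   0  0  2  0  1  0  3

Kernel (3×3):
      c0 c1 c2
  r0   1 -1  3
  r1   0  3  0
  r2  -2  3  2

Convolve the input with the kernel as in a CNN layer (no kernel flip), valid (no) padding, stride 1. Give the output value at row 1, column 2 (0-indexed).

The receptive field on the input at this output position is [5 8 -1 / -2 4 0 / 7 3 1]. Elementwise product with the kernel and sum: 5·1 + 8·-1 + -1·3 + 4·3 + 7·-2 + 3·3 + 1·2.

3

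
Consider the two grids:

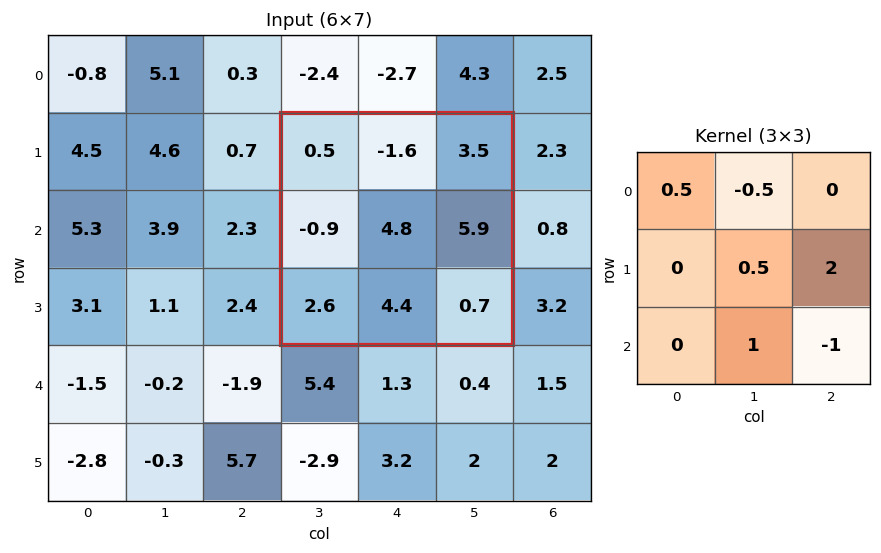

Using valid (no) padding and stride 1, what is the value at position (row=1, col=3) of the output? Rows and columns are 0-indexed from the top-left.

18.95

The receptive field on the input at this output position is [0.5 -1.6 3.5 / -0.9 4.8 5.9 / 2.6 4.4 0.7]. Elementwise product with the kernel and sum: 0.5·0.5 + -1.6·-0.5 + 4.8·0.5 + 5.9·2 + 4.4·1 + 0.7·-1.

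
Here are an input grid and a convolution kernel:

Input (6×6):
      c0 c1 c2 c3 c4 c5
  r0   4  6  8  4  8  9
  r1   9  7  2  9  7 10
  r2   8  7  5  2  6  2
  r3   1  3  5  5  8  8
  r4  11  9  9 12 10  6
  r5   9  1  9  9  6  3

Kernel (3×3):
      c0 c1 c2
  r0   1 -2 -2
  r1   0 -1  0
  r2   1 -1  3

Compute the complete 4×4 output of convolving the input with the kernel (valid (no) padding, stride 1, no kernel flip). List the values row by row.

-15 -12 -4 -35
-3 -7 -8 -10
10 24 11 -2
11 -7 -15 -25

Output[0,0]: The receptive field on the input at this output position is [4 6 8 / 9 7 2 / 8 7 5]. Elementwise product with the kernel and sum: 4·1 + 6·-2 + 8·-2 + 7·-1 + 8·1 + 7·-1 + 5·3.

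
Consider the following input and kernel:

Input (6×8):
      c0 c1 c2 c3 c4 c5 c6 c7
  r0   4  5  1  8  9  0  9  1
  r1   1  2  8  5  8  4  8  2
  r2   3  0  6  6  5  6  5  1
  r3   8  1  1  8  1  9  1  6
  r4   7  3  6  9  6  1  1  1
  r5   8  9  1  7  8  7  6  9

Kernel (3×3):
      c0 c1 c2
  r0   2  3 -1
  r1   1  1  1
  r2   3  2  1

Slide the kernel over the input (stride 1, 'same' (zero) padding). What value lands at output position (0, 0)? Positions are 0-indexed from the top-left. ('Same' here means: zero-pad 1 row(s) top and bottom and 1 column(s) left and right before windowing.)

13

The receptive field on the zero-padded input at this output position is [0 0 0 / 0 4 5 / 0 1 2]. Elementwise product with the kernel and sum: 0·2 + 0·3 + 0·-1 + 0·1 + 4·1 + 5·1 + 0·3 + 1·2 + 2·1.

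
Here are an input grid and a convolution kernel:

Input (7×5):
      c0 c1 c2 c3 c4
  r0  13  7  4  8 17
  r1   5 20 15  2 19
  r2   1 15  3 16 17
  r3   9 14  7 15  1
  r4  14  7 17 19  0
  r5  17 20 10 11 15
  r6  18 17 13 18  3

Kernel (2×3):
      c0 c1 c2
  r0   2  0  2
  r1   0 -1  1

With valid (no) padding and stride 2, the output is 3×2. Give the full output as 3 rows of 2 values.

Output[0,0]: The receptive field on the input at this output position is [13 7 4 / 5 20 15]. Elementwise product with the kernel and sum: 13·2 + 4·2 + 20·-1 + 15·1.
Output[0,1]: The receptive field on the input at this output position is [4 8 17 / 15 2 19]. Elementwise product with the kernel and sum: 4·2 + 17·2 + 2·-1 + 19·1.

29 59
1 26
52 38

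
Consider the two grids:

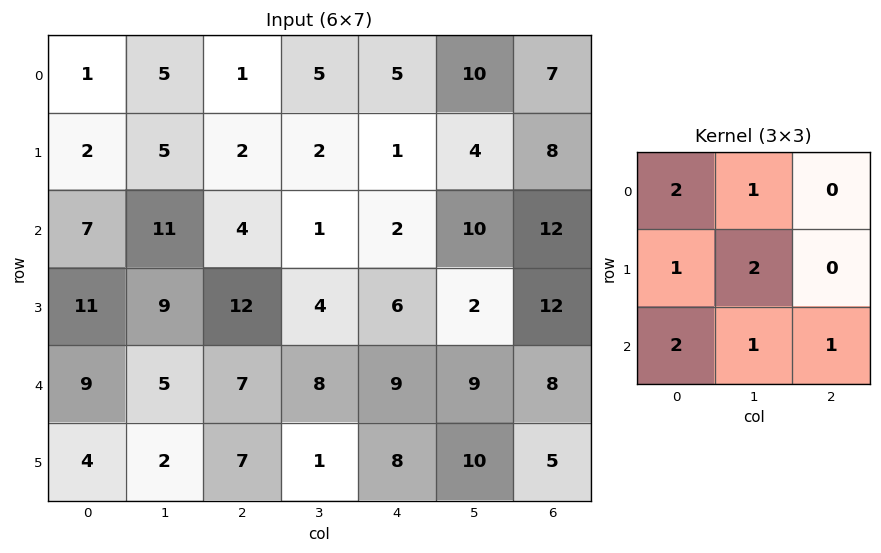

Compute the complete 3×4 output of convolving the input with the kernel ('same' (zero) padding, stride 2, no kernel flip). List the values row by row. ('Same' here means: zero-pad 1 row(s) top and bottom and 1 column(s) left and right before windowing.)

9 21 24 40
36 65 26 66
35 61 60 66

Output[0,0]: The receptive field on the zero-padded input at this output position is [0 0 0 / 0 1 5 / 0 2 5]. Elementwise product with the kernel and sum: 0·2 + 0·1 + 0·1 + 1·2 + 0·2 + 2·1 + 5·1.
Output[0,1]: The receptive field on the zero-padded input at this output position is [0 0 0 / 5 1 5 / 5 2 2]. Elementwise product with the kernel and sum: 0·2 + 0·1 + 5·1 + 1·2 + 5·2 + 2·1 + 2·1.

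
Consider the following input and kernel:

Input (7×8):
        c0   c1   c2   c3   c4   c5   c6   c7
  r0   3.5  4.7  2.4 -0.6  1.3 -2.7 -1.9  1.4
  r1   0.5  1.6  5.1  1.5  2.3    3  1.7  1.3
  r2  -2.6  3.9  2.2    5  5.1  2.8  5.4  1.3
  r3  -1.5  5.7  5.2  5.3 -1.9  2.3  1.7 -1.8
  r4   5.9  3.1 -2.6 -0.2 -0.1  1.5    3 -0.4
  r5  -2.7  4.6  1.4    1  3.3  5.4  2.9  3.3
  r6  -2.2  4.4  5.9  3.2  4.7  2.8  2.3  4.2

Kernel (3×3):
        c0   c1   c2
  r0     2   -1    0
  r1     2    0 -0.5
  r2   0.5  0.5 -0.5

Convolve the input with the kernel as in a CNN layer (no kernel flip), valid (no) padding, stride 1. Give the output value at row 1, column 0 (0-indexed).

The receptive field on the input at this output position is [0.5 1.6 5.1 / -2.6 3.9 2.2 / -1.5 5.7 5.2]. Elementwise product with the kernel and sum: 0.5·2 + 1.6·-1 + -2.6·2 + 2.2·-0.5 + -1.5·0.5 + 5.7·0.5 + 5.2·-0.5.

-7.4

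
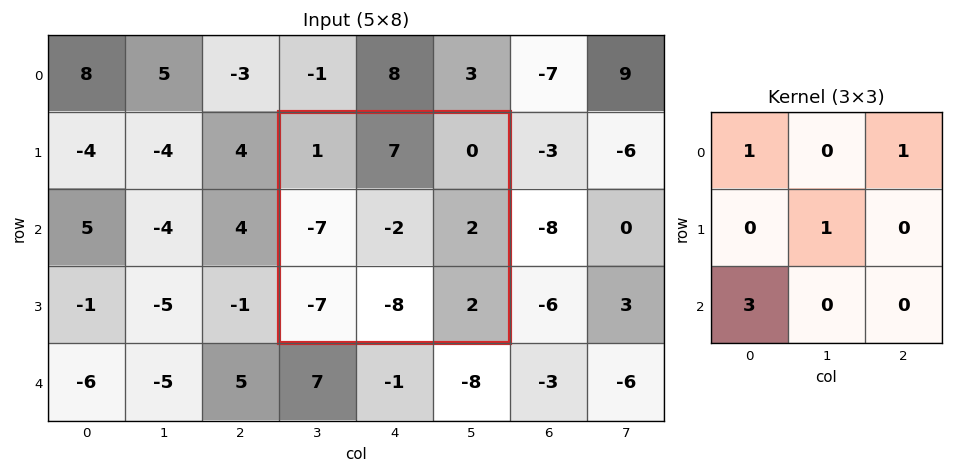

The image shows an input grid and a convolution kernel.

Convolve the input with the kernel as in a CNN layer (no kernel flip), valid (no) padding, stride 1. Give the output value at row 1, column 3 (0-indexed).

The receptive field on the input at this output position is [1 7 0 / -7 -2 2 / -7 -8 2]. Elementwise product with the kernel and sum: 1·1 + 0·1 + -2·1 + -7·3.

-22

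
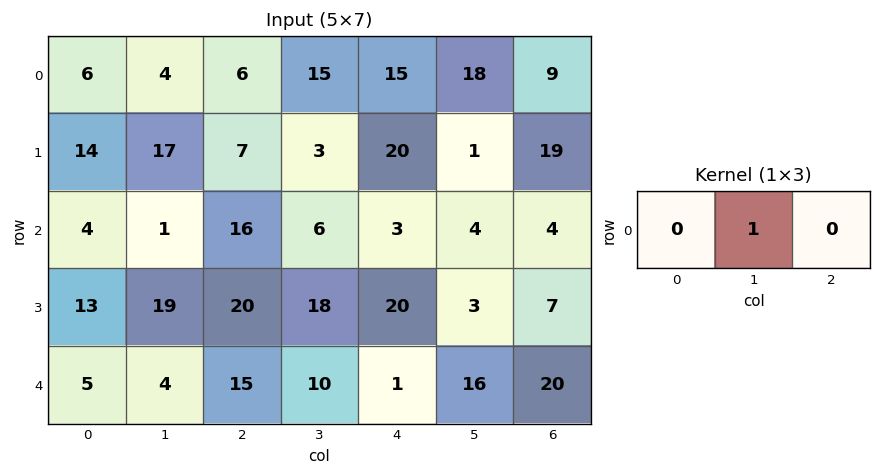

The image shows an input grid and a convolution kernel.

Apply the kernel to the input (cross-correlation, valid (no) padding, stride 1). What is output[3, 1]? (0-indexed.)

20

The receptive field on the input at this output position is [19 20 18]. Elementwise product with the kernel and sum: 20·1.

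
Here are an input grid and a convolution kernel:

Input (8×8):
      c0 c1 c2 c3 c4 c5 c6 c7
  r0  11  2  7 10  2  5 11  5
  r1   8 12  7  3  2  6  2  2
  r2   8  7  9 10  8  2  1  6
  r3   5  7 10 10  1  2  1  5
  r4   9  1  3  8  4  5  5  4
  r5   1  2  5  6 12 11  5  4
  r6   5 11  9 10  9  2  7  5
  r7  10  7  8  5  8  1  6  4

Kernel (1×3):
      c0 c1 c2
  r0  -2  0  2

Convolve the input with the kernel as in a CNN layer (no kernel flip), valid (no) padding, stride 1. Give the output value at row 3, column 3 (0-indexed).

-16

The receptive field on the input at this output position is [10 1 2]. Elementwise product with the kernel and sum: 10·-2 + 2·2.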